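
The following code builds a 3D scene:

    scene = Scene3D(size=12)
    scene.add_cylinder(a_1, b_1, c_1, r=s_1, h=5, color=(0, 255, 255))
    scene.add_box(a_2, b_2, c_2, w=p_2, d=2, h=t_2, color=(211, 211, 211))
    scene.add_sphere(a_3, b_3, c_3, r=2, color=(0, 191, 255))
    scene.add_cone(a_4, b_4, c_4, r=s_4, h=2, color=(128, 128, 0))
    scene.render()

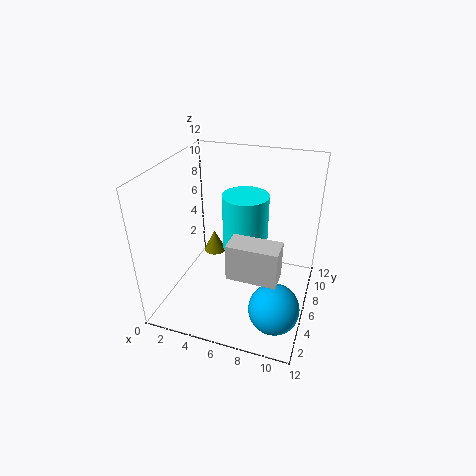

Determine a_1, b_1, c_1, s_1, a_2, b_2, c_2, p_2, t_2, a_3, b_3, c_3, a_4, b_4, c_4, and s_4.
a_1 = 6
b_1 = 8
c_1 = 4
s_1 = 2
a_2 = 6
b_2 = 3
c_2 = 4
p_2 = 4
t_2 = 3
a_3 = 10
b_3 = 3
c_3 = 2
a_4 = 3
b_4 = 8
c_4 = 3
s_4 = 1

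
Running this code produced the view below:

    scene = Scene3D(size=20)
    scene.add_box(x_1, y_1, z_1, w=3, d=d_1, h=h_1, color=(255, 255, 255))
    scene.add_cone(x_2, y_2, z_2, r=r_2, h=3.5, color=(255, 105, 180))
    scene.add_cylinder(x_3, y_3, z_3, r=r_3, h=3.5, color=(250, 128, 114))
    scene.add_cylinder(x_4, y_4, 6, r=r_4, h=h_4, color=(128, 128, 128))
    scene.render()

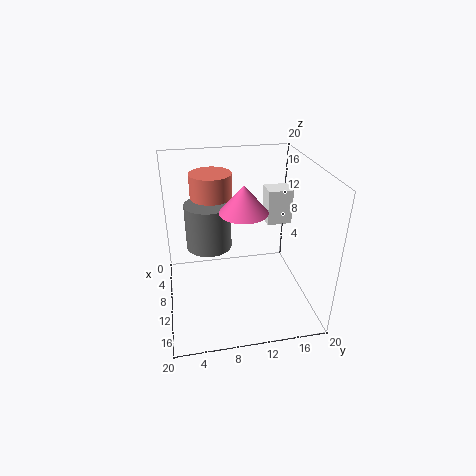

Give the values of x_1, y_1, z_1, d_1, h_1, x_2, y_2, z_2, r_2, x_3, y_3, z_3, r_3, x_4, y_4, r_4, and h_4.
x_1 = 6, y_1 = 14.5, z_1 = 11, d_1 = 3.5, h_1 = 5, x_2 = 13.5, y_2 = 10, z_2 = 15.5, r_2 = 3, x_3 = 5.5, y_3 = 7, z_3 = 14.5, r_3 = 3, x_4 = 4.5, y_4 = 6.5, r_4 = 3.5, h_4 = 7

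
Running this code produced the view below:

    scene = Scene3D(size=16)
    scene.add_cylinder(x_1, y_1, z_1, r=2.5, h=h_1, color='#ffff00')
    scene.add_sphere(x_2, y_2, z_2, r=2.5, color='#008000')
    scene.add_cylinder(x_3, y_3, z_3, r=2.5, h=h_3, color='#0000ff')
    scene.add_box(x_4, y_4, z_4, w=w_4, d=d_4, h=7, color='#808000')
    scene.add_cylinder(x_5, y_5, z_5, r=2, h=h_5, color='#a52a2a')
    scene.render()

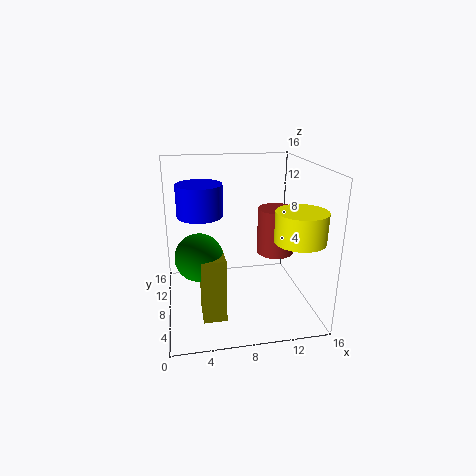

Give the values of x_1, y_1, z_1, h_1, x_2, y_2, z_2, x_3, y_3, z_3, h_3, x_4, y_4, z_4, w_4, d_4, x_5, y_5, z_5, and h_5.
x_1 = 13; y_1 = 2.5; z_1 = 9.5; h_1 = 3; x_2 = 3.5; y_2 = 6; z_2 = 7; x_3 = 4; y_3 = 9; z_3 = 10.5; h_3 = 3.5; x_4 = 3.5; y_4 = 3.5; z_4 = 0.5; w_4 = 2.5; d_4 = 3; x_5 = 12; y_5 = 7; z_5 = 6.5; h_5 = 5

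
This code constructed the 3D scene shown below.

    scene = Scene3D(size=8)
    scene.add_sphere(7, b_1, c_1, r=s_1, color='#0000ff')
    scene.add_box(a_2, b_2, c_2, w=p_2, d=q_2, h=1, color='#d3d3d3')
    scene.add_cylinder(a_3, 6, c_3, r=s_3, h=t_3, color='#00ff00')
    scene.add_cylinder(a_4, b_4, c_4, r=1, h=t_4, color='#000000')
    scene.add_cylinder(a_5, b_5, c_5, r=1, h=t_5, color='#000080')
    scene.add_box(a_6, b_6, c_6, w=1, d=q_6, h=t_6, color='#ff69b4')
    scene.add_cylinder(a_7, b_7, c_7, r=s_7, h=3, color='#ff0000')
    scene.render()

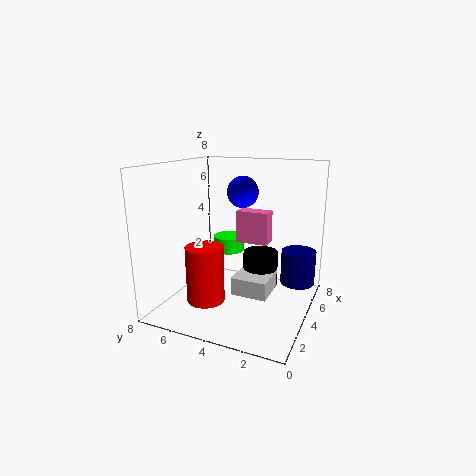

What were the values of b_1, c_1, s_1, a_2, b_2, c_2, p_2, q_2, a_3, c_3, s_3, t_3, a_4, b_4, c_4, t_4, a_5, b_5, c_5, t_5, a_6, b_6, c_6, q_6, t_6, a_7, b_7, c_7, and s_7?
b_1 = 5, c_1 = 6, s_1 = 1, a_2 = 3, b_2 = 2, c_2 = 1, p_2 = 2, q_2 = 2, a_3 = 7, c_3 = 2, s_3 = 1, t_3 = 1, a_4 = 5, b_4 = 3, c_4 = 1, t_4 = 2, a_5 = 6, b_5 = 1, c_5 = 1, t_5 = 2, a_6 = 6, b_6 = 3, c_6 = 3, q_6 = 2, t_6 = 2, a_7 = 2, b_7 = 5, c_7 = 1, s_7 = 1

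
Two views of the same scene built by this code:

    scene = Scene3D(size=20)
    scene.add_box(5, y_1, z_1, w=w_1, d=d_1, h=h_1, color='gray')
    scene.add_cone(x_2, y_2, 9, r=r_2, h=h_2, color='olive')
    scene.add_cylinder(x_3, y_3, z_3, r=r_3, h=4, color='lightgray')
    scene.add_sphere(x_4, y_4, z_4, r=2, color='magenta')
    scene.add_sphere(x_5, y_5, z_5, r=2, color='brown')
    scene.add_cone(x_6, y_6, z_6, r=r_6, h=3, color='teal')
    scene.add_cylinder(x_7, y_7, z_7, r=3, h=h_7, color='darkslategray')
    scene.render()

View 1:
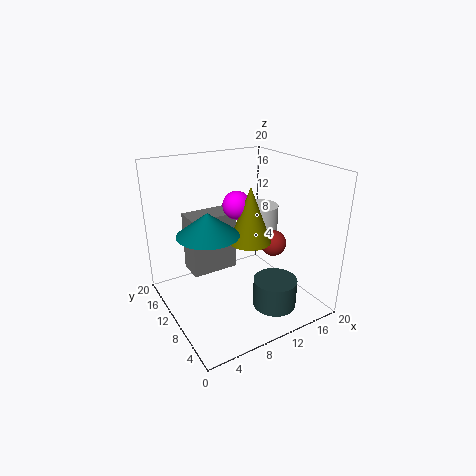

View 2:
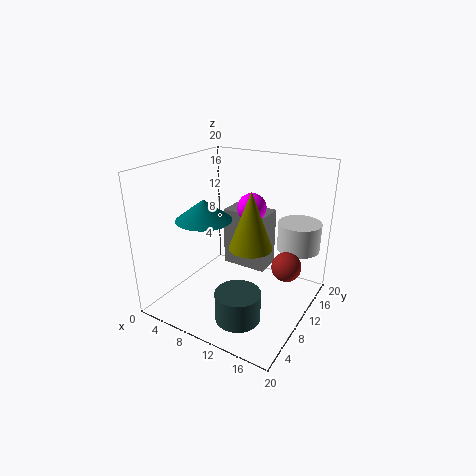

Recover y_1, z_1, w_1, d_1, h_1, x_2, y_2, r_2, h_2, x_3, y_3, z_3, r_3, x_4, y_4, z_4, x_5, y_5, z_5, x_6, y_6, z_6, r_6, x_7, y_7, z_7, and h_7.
y_1 = 14, z_1 = 3, w_1 = 7, d_1 = 4, h_1 = 9, x_2 = 12, y_2 = 10, r_2 = 3, h_2 = 8, x_3 = 17, y_3 = 15, z_3 = 8, r_3 = 3, x_4 = 11, y_4 = 12, z_4 = 14, x_5 = 17, y_5 = 11, z_5 = 7, x_6 = 5, y_6 = 9, z_6 = 12, r_6 = 4, x_7 = 13, y_7 = 5, z_7 = 1, h_7 = 4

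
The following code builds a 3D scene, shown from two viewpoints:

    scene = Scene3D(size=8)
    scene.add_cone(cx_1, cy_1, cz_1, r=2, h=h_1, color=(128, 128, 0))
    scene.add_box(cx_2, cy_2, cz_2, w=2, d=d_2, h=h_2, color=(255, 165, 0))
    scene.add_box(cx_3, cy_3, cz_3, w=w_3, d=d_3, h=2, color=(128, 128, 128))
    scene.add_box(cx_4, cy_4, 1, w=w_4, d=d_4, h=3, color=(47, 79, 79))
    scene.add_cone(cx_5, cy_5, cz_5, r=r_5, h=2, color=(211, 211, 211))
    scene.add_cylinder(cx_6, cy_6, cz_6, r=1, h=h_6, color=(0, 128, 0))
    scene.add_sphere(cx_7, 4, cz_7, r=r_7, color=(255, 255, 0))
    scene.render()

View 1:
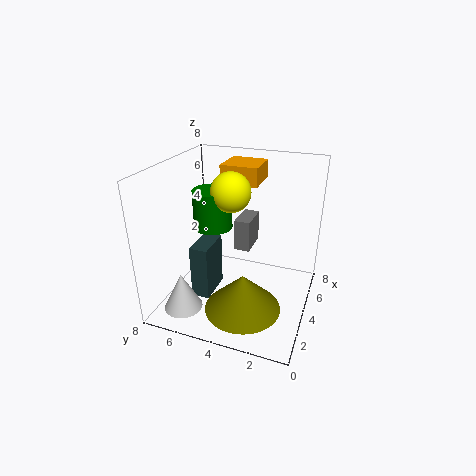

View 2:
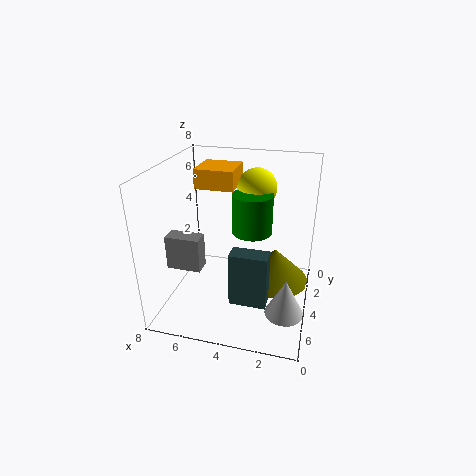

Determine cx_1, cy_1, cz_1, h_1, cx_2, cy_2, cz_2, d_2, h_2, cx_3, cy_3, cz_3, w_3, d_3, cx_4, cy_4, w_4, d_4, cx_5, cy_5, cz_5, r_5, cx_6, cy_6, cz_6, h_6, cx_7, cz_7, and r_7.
cx_1 = 2, cy_1 = 3, cz_1 = 1, h_1 = 2, cx_2 = 4, cy_2 = 3, cz_2 = 7, d_2 = 2, h_2 = 1, cx_3 = 6, cy_3 = 4, cz_3 = 2, w_3 = 2, d_3 = 1, cx_4 = 2, cy_4 = 5, w_4 = 2, d_4 = 1, cx_5 = 1, cy_5 = 6, cz_5 = 1, r_5 = 1, cx_6 = 3, cy_6 = 5, cz_6 = 5, h_6 = 2, cx_7 = 3, cz_7 = 7, r_7 = 1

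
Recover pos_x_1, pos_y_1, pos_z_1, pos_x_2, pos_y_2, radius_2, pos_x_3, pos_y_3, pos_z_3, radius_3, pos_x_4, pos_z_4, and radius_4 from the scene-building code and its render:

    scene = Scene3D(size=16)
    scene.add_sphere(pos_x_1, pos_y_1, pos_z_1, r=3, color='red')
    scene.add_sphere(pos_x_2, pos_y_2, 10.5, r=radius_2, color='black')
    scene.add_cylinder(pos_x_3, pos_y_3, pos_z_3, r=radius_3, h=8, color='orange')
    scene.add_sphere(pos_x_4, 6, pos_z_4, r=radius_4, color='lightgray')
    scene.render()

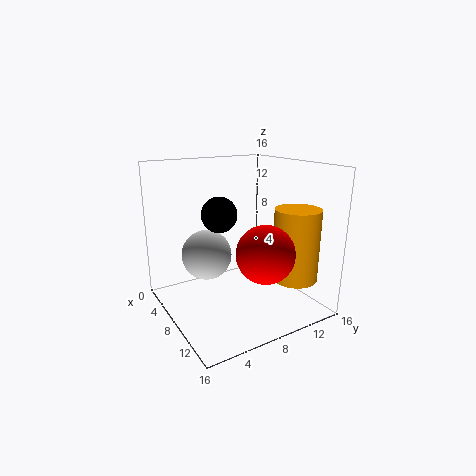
pos_x_1 = 12.5
pos_y_1 = 8.5
pos_z_1 = 7.5
pos_x_2 = 6.5
pos_y_2 = 6.5
radius_2 = 2
pos_x_3 = 12
pos_y_3 = 13
pos_z_3 = 3.5
radius_3 = 2.5
pos_x_4 = 4
pos_z_4 = 5
radius_4 = 3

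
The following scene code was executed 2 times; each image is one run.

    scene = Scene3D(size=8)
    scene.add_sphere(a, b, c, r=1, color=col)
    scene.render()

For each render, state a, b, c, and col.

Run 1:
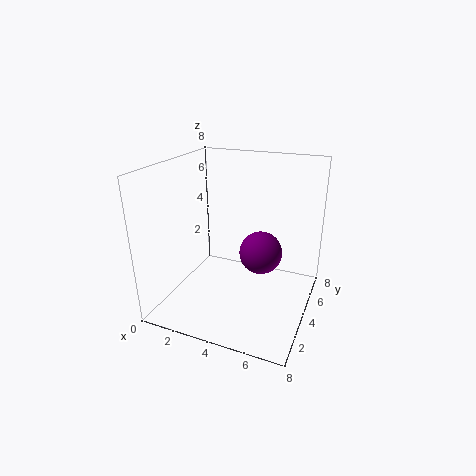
a = 6; b = 2; c = 4.5; col = 'purple'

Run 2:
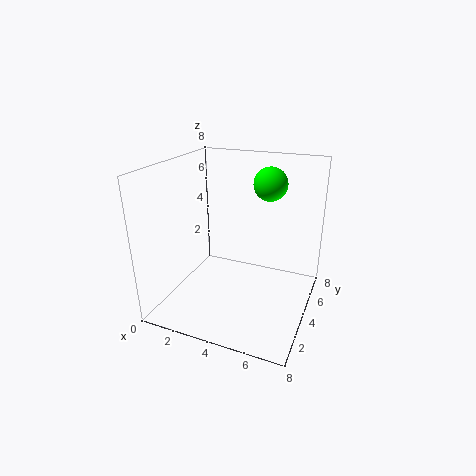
a = 5; b = 6.5; c = 6.5; col = 'lime'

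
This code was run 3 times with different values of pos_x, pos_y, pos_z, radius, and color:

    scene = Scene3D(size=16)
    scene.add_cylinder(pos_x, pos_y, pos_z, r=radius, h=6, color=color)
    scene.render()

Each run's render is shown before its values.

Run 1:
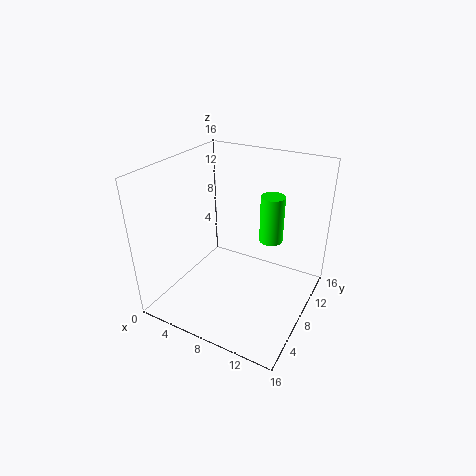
pos_x = 9.5, pos_y = 14, pos_z = 5, radius = 1.5, color = 'lime'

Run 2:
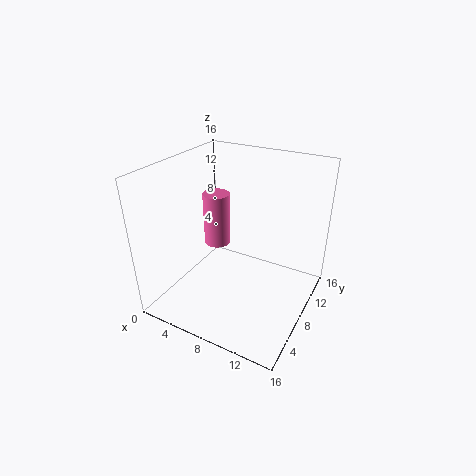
pos_x = 5, pos_y = 8.5, pos_z = 6.5, radius = 1.5, color = 'hotpink'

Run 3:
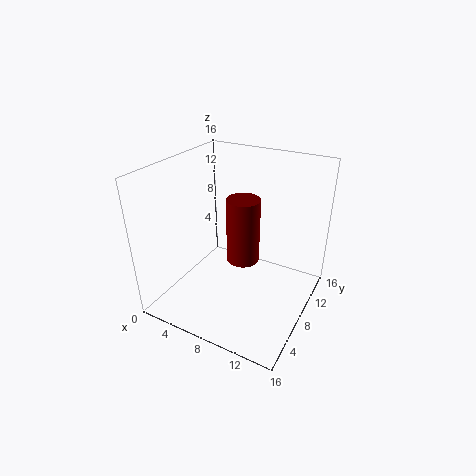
pos_x = 11, pos_y = 3.5, pos_z = 9, radius = 1.5, color = 'maroon'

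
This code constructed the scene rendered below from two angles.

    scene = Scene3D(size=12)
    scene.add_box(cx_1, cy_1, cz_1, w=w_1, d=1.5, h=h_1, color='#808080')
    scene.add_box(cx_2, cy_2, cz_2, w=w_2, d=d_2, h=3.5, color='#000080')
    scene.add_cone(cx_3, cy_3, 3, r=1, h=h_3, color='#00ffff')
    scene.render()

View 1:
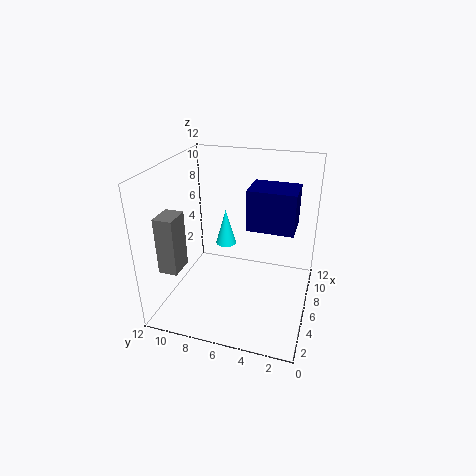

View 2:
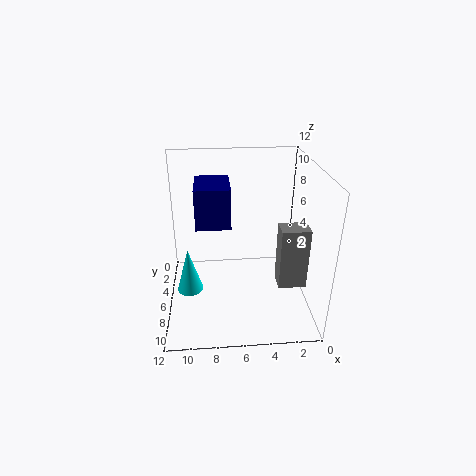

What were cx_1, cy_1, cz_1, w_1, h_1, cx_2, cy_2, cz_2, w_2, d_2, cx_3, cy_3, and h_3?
cx_1 = 1.5
cy_1 = 9.5
cz_1 = 4.5
w_1 = 2
h_1 = 4.5
cx_2 = 6.5
cy_2 = 1.5
cz_2 = 6.5
w_2 = 3
d_2 = 4
cx_3 = 10
cy_3 = 8.5
h_3 = 3.5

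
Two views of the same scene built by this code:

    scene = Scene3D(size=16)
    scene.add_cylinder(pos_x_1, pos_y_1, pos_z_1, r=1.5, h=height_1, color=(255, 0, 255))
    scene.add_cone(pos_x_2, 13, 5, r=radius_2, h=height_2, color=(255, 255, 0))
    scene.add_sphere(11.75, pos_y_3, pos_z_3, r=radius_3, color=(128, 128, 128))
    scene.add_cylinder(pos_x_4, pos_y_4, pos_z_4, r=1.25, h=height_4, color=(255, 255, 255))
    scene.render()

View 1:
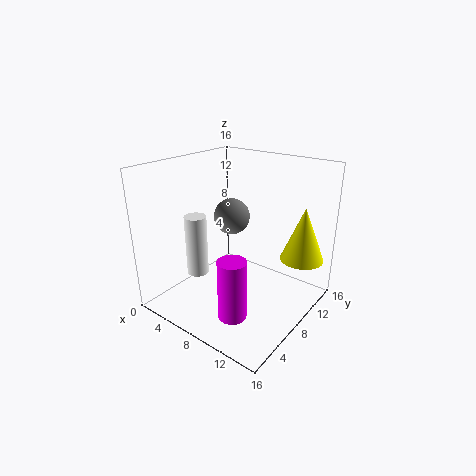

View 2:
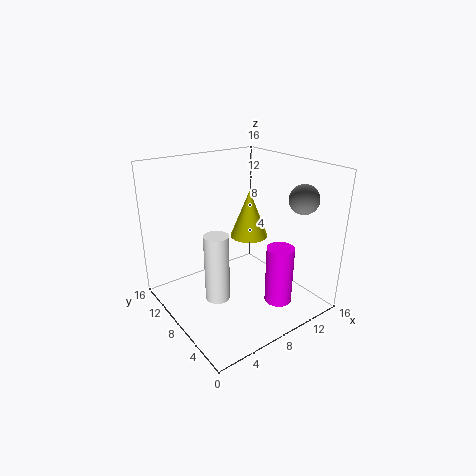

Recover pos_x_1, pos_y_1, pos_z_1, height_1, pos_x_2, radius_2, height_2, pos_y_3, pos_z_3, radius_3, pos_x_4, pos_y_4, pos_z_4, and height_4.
pos_x_1 = 10.5, pos_y_1 = 3.75, pos_z_1 = 1.25, height_1 = 6.5, pos_x_2 = 13.5, radius_2 = 2.5, height_2 = 6.25, pos_y_3 = 2.25, pos_z_3 = 13.25, radius_3 = 1.5, pos_x_4 = 3.75, pos_y_4 = 5.75, pos_z_4 = 3.25, height_4 = 7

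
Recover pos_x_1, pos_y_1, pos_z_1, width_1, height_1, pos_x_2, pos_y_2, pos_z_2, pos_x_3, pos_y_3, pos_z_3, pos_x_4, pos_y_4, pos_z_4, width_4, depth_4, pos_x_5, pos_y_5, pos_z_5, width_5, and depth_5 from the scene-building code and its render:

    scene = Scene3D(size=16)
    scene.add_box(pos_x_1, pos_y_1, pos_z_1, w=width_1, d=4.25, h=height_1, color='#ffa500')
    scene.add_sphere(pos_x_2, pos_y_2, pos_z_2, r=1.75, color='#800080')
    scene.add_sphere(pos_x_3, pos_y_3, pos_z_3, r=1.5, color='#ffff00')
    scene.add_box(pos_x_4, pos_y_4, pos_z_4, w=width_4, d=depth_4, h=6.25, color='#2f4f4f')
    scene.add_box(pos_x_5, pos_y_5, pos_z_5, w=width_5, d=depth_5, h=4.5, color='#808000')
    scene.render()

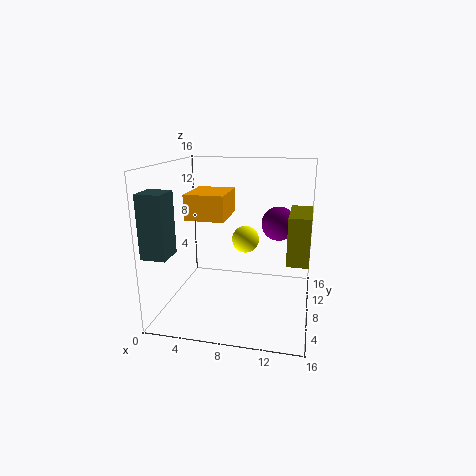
pos_x_1 = 5, pos_y_1 = 0.25, pos_z_1 = 12, width_1 = 3.5, height_1 = 2.25, pos_x_2 = 12.5, pos_y_2 = 7, pos_z_2 = 10.25, pos_x_3 = 8.75, pos_y_3 = 8.5, pos_z_3 = 7.75, pos_x_4 = 0.25, pos_y_4 = 0.5, pos_z_4 = 7.75, width_4 = 2.5, depth_4 = 2.75, pos_x_5 = 13.75, pos_y_5 = 2, pos_z_5 = 7.75, width_5 = 2, depth_5 = 5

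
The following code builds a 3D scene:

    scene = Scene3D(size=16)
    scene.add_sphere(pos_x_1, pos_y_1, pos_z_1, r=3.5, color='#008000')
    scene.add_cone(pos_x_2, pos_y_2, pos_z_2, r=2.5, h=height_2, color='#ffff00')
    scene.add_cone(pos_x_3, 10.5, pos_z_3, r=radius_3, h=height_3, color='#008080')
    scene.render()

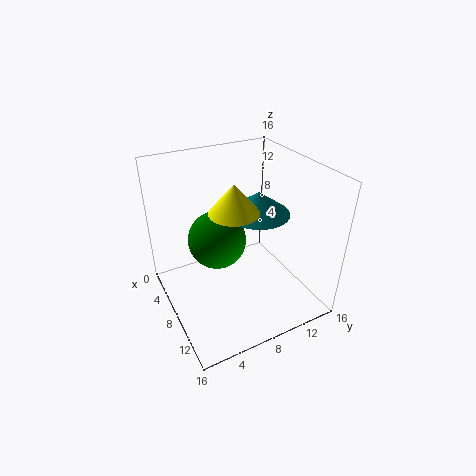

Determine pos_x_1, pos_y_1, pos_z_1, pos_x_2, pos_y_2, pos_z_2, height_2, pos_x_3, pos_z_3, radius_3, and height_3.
pos_x_1 = 4.5, pos_y_1 = 7, pos_z_1 = 6, pos_x_2 = 10, pos_y_2 = 6.5, pos_z_2 = 12.5, height_2 = 3, pos_x_3 = 8, pos_z_3 = 10.5, radius_3 = 3.5, height_3 = 2.5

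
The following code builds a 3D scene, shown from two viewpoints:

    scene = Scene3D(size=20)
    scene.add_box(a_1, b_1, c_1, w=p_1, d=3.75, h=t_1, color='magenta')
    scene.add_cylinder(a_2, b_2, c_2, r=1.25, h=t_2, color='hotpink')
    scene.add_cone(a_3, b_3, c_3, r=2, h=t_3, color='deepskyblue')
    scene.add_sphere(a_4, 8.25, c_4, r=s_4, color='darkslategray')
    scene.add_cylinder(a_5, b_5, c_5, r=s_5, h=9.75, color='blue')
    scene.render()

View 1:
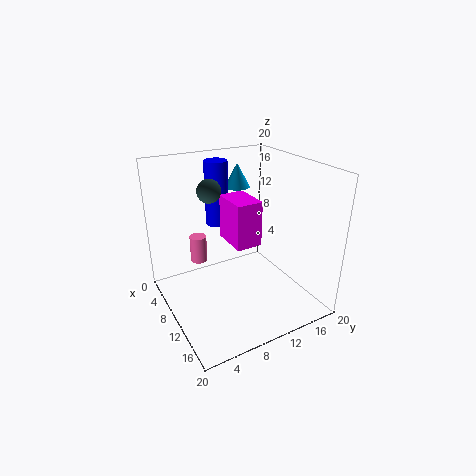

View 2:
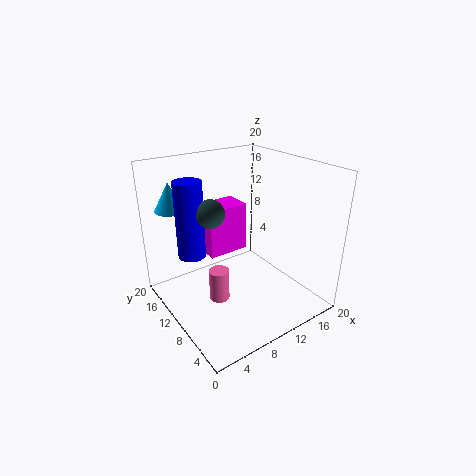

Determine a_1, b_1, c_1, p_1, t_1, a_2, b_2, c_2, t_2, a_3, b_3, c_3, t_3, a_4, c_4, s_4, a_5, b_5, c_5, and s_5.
a_1 = 5.5
b_1 = 9.5
c_1 = 8.5
p_1 = 5.5
t_1 = 6.5
a_2 = 4.5
b_2 = 6.25
c_2 = 4.75
t_2 = 4
a_3 = 2.25
b_3 = 14.25
c_3 = 14.5
t_3 = 3.75
a_4 = 4.75
c_4 = 15.5
s_4 = 1.75
a_5 = 3
b_5 = 10.25
c_5 = 9.5
s_5 = 1.75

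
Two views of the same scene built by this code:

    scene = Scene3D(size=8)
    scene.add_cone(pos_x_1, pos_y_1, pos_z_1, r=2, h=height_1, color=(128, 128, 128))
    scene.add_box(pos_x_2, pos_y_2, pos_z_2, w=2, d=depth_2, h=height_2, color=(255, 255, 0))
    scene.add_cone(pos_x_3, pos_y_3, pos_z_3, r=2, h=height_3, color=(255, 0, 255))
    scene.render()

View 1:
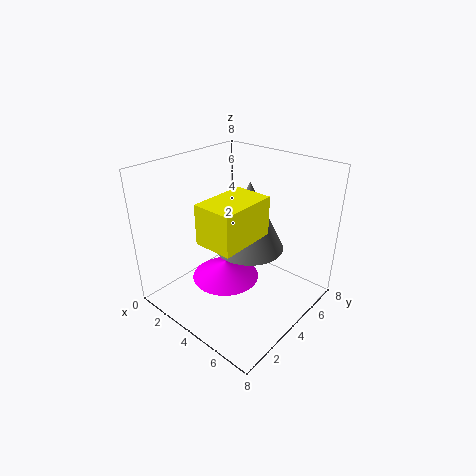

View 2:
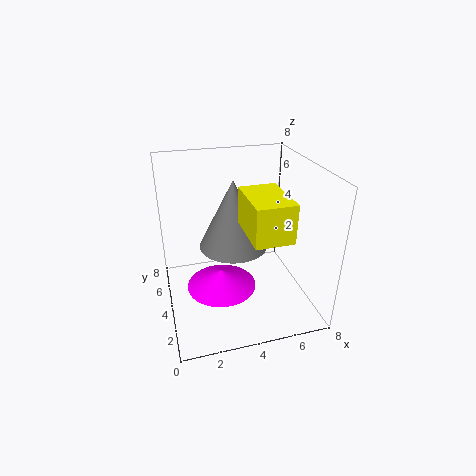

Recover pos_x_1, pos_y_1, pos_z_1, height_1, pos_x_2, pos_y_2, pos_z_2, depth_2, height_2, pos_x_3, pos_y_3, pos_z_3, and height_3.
pos_x_1 = 4; pos_y_1 = 5; pos_z_1 = 3; height_1 = 4; pos_x_2 = 4; pos_y_2 = 1; pos_z_2 = 5; depth_2 = 3; height_2 = 2; pos_x_3 = 3; pos_y_3 = 4; pos_z_3 = 1; height_3 = 1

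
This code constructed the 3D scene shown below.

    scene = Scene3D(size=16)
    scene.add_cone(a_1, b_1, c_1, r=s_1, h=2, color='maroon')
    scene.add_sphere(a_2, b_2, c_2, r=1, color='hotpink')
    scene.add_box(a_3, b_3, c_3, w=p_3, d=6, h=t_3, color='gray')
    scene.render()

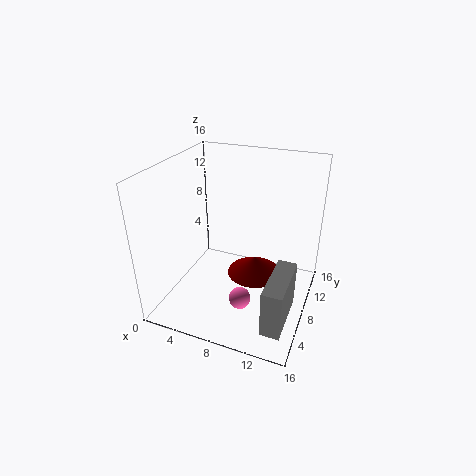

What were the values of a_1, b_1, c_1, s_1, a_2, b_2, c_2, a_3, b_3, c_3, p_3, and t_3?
a_1 = 10, b_1 = 8, c_1 = 4, s_1 = 3, a_2 = 11, b_2 = 1, c_2 = 6, a_3 = 13, b_3 = 1, c_3 = 2, p_3 = 2, t_3 = 5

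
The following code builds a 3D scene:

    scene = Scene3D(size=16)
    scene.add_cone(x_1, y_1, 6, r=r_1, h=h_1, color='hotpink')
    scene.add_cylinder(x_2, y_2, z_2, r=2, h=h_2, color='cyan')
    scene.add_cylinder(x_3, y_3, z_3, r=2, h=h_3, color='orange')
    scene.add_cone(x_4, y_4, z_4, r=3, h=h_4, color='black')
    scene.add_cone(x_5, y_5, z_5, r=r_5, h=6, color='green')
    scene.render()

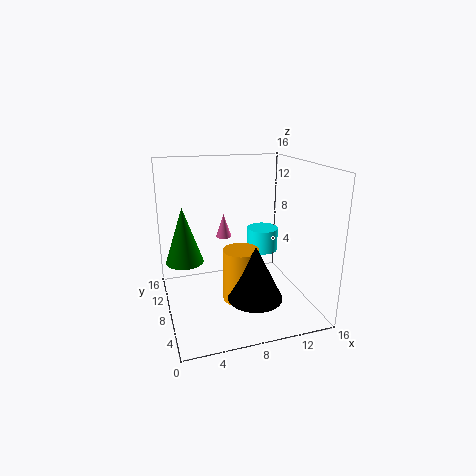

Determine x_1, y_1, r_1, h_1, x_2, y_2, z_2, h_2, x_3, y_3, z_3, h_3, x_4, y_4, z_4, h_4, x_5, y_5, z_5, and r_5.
x_1 = 8; y_1 = 14; r_1 = 1; h_1 = 3; x_2 = 13; y_2 = 13; z_2 = 4; h_2 = 3; x_3 = 8; y_3 = 7; z_3 = 1; h_3 = 6; x_4 = 9; y_4 = 5; z_4 = 2; h_4 = 6; x_5 = 2; y_5 = 8; z_5 = 6; r_5 = 2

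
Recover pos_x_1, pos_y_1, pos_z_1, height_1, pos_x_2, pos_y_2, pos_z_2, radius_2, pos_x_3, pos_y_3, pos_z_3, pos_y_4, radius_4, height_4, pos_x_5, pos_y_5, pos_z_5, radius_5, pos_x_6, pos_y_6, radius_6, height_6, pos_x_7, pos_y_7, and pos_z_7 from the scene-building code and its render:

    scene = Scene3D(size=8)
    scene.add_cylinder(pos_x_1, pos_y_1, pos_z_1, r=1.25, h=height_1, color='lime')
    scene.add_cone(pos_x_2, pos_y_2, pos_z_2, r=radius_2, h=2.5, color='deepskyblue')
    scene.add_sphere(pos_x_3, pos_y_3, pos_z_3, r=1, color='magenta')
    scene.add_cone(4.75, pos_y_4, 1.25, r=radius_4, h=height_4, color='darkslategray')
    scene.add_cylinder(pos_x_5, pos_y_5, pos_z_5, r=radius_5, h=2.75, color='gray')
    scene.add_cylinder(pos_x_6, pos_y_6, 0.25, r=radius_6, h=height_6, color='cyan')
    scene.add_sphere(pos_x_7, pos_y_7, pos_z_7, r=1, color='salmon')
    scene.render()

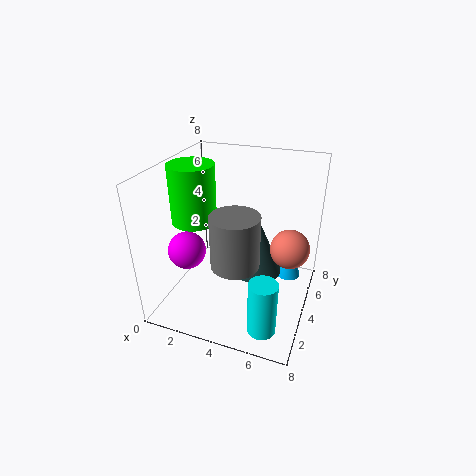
pos_x_1 = 1.5; pos_y_1 = 3.75; pos_z_1 = 4.75; height_1 = 3.25; pos_x_2 = 6.5; pos_y_2 = 6.75; pos_z_2 = 0.25; radius_2 = 0.75; pos_x_3 = 1.75; pos_y_3 = 2.25; pos_z_3 = 3.75; pos_y_4 = 5.25; radius_4 = 1.5; height_4 = 3.5; pos_x_5 = 4.5; pos_y_5 = 2.25; pos_z_5 = 3.5; radius_5 = 1.25; pos_x_6 = 6.25; pos_y_6 = 1.5; radius_6 = 0.75; height_6 = 3; pos_x_7 = 7; pos_y_7 = 3.5; pos_z_7 = 4.25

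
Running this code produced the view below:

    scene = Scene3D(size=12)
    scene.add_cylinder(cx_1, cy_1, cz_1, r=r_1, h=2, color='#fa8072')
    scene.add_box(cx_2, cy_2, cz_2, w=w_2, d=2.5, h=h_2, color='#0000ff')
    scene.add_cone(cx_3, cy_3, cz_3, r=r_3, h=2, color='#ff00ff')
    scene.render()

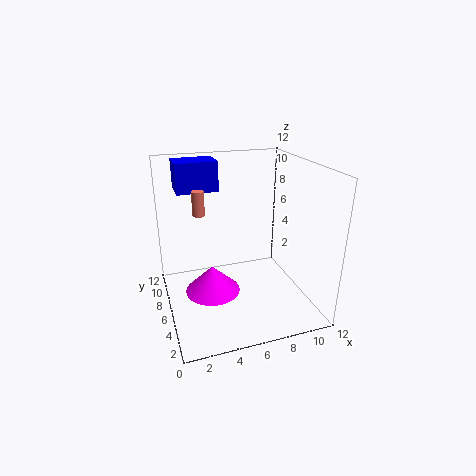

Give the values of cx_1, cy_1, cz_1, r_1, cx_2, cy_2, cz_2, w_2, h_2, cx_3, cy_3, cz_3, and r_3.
cx_1 = 3, cy_1 = 7, cz_1 = 8, r_1 = 0.5, cx_2 = 1.5, cy_2 = 8, cz_2 = 9.5, w_2 = 3.5, h_2 = 2.5, cx_3 = 3, cy_3 = 3, cz_3 = 3.5, r_3 = 2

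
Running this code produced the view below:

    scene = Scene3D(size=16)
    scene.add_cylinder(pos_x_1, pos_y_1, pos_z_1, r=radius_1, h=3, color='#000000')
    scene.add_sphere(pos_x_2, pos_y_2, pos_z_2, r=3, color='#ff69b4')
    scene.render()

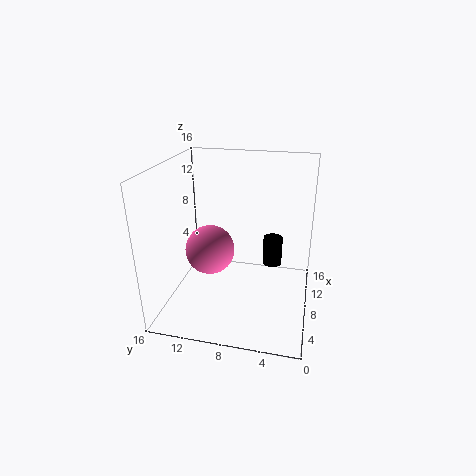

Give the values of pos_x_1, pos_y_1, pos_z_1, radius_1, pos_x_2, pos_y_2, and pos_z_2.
pos_x_1 = 7
pos_y_1 = 4
pos_z_1 = 6
radius_1 = 1
pos_x_2 = 10
pos_y_2 = 12
pos_z_2 = 5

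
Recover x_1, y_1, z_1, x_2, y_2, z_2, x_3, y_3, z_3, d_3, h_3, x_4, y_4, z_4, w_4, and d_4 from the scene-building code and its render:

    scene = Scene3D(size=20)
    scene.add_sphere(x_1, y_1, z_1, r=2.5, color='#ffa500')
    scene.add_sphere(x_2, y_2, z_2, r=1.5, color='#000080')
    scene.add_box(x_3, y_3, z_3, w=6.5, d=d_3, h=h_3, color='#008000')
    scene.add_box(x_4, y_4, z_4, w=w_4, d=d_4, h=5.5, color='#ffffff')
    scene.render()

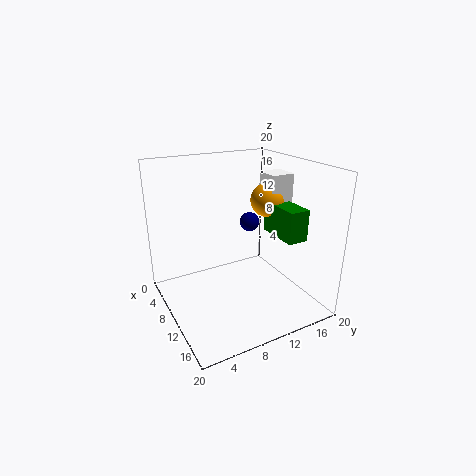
x_1 = 8; y_1 = 16; z_1 = 14; x_2 = 5.5; y_2 = 14.5; z_2 = 10; x_3 = 8; y_3 = 15.5; z_3 = 9.5; d_3 = 3; h_3 = 4.5; x_4 = 6.5; y_4 = 15.5; z_4 = 12.5; w_4 = 3.5; d_4 = 3.5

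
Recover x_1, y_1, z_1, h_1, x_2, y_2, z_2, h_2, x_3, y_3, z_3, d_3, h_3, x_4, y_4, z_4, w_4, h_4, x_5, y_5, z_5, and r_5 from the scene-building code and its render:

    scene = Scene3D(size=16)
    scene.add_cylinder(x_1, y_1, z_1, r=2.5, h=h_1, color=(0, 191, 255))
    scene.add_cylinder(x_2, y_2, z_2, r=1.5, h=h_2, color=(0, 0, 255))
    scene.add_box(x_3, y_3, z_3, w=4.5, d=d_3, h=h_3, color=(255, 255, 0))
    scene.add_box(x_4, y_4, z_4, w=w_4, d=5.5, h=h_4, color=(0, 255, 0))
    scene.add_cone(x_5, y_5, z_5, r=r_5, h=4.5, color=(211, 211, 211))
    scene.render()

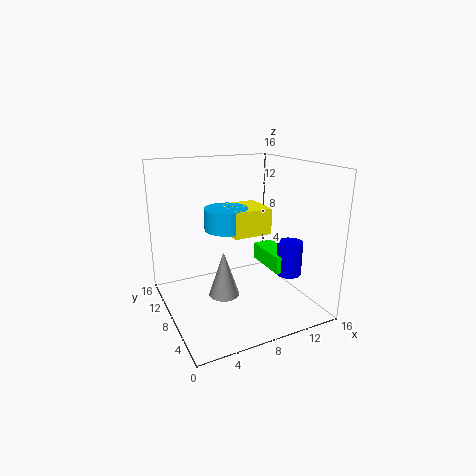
x_1 = 7.5; y_1 = 10; z_1 = 8.5; h_1 = 2.5; x_2 = 14; y_2 = 6.5; z_2 = 3; h_2 = 4; x_3 = 7.5; y_3 = 7.5; z_3 = 8; d_3 = 4.5; h_3 = 3; x_4 = 12; y_4 = 6; z_4 = 3.5; w_4 = 3.5; h_4 = 2; x_5 = 4.5; y_5 = 4; z_5 = 4; r_5 = 1.5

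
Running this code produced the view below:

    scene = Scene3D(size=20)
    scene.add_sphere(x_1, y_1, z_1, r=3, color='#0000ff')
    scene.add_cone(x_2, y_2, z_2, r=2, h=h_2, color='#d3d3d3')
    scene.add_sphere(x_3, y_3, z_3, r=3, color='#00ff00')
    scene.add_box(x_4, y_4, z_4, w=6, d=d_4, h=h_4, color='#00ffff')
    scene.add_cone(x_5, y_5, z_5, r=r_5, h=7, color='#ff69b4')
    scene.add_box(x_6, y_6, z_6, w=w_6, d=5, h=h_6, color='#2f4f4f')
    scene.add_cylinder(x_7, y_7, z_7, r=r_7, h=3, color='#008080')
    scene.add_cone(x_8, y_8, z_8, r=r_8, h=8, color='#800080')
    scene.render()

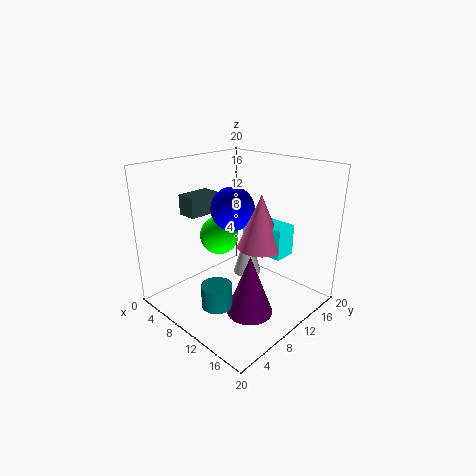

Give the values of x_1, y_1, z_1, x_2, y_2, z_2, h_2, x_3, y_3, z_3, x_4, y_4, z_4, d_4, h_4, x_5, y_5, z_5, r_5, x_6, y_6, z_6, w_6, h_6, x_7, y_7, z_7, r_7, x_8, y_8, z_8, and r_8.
x_1 = 9
y_1 = 10
z_1 = 14
x_2 = 10
y_2 = 12
z_2 = 4
h_2 = 7
x_3 = 4
y_3 = 12
z_3 = 8
x_4 = 11
y_4 = 10
z_4 = 9
d_4 = 3
h_4 = 4
x_5 = 14
y_5 = 10
z_5 = 10
r_5 = 3
x_6 = 1
y_6 = 7
z_6 = 12
w_6 = 3
h_6 = 3
x_7 = 12
y_7 = 4
z_7 = 3
r_7 = 2
x_8 = 15
y_8 = 7
z_8 = 2
r_8 = 3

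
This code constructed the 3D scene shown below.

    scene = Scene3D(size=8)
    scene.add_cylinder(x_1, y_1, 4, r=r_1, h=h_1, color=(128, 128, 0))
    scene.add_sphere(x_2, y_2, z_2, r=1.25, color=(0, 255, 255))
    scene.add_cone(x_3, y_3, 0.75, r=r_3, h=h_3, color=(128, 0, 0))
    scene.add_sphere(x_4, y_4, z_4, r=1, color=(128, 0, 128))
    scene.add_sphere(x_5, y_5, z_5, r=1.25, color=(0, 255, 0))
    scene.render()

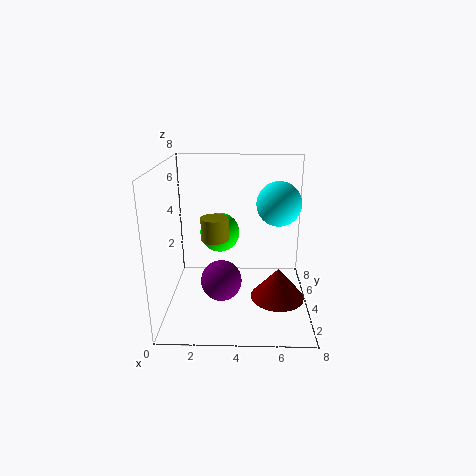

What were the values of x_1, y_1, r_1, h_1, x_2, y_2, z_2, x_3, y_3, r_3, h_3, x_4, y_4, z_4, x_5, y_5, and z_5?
x_1 = 2.75, y_1 = 3.75, r_1 = 0.75, h_1 = 1.25, x_2 = 6.25, y_2 = 4.75, z_2 = 5.75, x_3 = 6.25, y_3 = 3.25, r_3 = 1.5, h_3 = 1.75, x_4 = 3.25, y_4 = 1.5, z_4 = 2.75, x_5 = 2.75, y_5 = 6.75, z_5 = 3.25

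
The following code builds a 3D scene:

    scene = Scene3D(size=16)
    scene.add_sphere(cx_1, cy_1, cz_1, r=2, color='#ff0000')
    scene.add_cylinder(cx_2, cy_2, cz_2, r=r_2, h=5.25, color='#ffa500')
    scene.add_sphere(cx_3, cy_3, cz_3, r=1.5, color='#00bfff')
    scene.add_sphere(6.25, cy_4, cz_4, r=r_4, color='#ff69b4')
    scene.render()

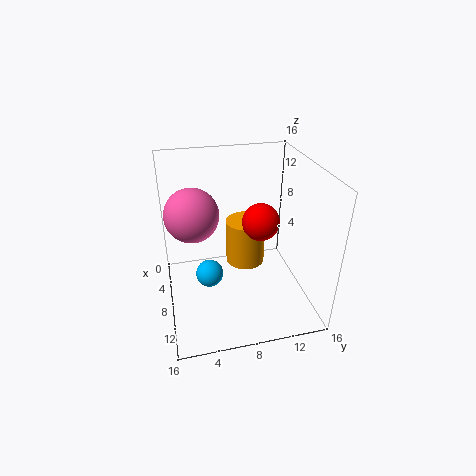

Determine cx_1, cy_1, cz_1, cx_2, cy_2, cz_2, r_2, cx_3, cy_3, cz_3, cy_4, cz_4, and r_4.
cx_1 = 9, cy_1 = 10.25, cz_1 = 10.25, cx_2 = 6.5, cy_2 = 9.25, cz_2 = 4, r_2 = 2.25, cx_3 = 9, cy_3 = 4.5, cz_3 = 4.5, cy_4 = 3.25, cz_4 = 10.5, r_4 = 3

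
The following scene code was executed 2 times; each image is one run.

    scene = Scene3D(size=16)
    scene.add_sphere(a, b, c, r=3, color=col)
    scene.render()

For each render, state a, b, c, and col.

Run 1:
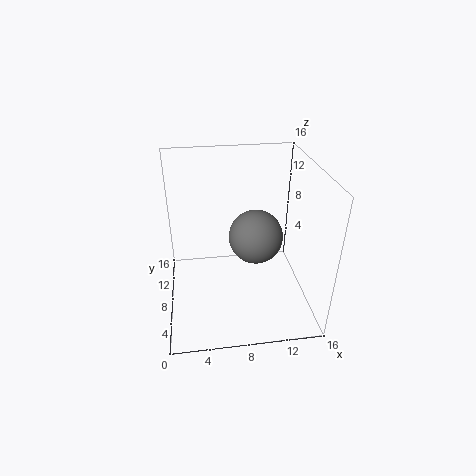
a = 10; b = 8; c = 8; col = 'gray'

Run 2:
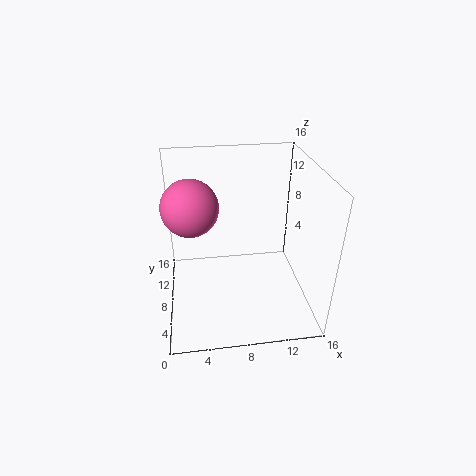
a = 3; b = 8; c = 12; col = 'hotpink'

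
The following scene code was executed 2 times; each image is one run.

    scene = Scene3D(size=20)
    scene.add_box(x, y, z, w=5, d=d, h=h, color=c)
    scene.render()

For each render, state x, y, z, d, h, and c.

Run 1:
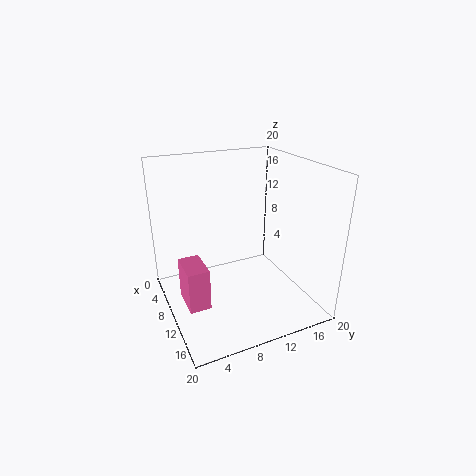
x = 7; y = 2; z = 1; d = 3; h = 6; c = 'hotpink'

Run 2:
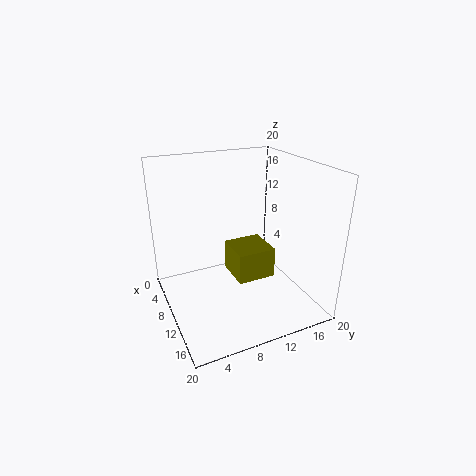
x = 10; y = 8; z = 6; d = 5; h = 4; c = 'olive'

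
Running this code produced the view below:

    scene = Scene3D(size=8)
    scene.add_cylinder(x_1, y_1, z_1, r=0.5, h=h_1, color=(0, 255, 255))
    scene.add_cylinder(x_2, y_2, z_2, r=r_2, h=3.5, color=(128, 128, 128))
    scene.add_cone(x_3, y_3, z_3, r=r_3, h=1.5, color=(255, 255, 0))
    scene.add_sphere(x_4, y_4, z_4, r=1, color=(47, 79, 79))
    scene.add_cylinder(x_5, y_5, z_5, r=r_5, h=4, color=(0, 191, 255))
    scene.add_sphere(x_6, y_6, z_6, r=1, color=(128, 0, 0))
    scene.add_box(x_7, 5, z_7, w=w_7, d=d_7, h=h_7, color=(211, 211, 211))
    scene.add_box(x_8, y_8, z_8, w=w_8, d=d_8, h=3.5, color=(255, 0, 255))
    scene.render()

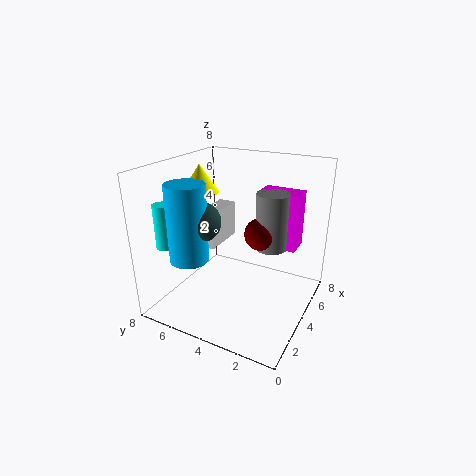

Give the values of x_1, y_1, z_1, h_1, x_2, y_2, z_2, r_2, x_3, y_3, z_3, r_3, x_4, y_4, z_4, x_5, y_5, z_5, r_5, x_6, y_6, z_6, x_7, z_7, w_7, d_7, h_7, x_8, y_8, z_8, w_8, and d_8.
x_1 = 2, y_1 = 7.5, z_1 = 3.5, h_1 = 2.5, x_2 = 6.5, y_2 = 3, z_2 = 2.5, r_2 = 1, x_3 = 3.5, y_3 = 6, z_3 = 6.5, r_3 = 1, x_4 = 2, y_4 = 5, z_4 = 5.5, x_5 = 1.5, y_5 = 5.5, z_5 = 3.5, r_5 = 1, x_6 = 6, y_6 = 3.5, z_6 = 3.5, x_7 = 3, z_7 = 3.5, w_7 = 2.5, d_7 = 1, h_7 = 2, x_8 = 6.5, y_8 = 1.5, z_8 = 2.5, w_8 = 1.5, d_8 = 2.5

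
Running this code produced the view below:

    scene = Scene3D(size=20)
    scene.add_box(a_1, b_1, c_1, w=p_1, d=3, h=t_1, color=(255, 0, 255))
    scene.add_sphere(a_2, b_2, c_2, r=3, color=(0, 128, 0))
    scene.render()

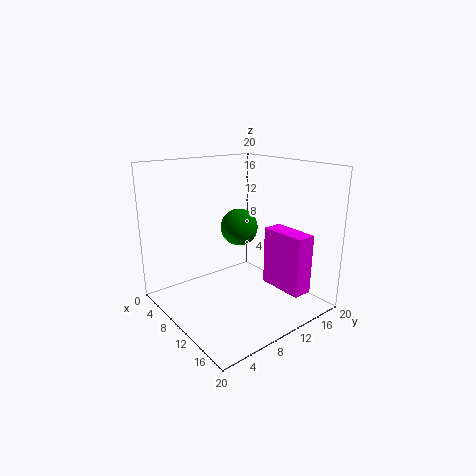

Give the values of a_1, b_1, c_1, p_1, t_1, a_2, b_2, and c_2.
a_1 = 9; b_1 = 16; c_1 = 1; p_1 = 7; t_1 = 9; a_2 = 4; b_2 = 15; c_2 = 9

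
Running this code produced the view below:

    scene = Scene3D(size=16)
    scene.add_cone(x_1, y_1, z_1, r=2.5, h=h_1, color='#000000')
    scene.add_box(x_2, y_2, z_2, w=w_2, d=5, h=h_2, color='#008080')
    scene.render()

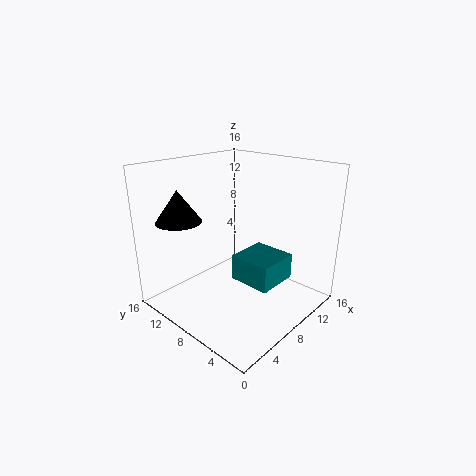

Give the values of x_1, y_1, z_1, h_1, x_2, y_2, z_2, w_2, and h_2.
x_1 = 3.5
y_1 = 12.5
z_1 = 10
h_1 = 3.5
x_2 = 8
y_2 = 4
z_2 = 2.5
w_2 = 5
h_2 = 3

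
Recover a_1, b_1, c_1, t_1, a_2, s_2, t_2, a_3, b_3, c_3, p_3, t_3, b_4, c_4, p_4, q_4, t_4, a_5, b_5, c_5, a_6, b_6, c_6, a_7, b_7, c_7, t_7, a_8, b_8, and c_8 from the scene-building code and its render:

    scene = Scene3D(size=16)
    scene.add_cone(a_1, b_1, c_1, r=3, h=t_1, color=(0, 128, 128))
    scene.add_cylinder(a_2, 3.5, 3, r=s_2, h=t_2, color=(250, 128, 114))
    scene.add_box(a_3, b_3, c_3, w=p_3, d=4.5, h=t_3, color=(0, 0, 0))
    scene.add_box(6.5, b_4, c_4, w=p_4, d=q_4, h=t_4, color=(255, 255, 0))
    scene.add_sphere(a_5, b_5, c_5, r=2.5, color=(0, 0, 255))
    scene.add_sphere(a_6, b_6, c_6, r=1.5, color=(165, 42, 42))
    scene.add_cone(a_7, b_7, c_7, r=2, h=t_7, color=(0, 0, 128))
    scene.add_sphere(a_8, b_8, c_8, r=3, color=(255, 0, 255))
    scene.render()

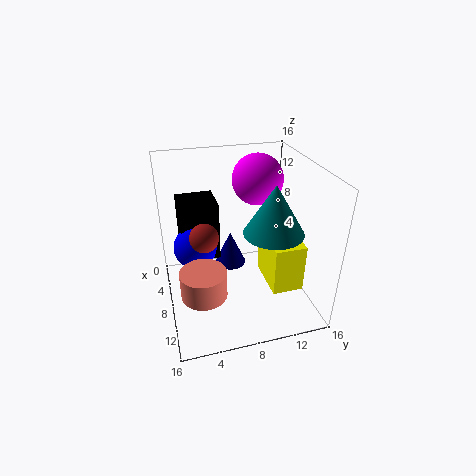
a_1 = 12; b_1 = 10.5; c_1 = 10.5; t_1 = 5; a_2 = 10.5; s_2 = 2.5; t_2 = 3; a_3 = 1; b_3 = 2; c_3 = 4; p_3 = 4.5; t_3 = 7; b_4 = 11; c_4 = 2.5; p_4 = 5.5; q_4 = 3.5; t_4 = 5.5; a_5 = 5.5; b_5 = 3.5; c_5 = 6; a_6 = 9.5; b_6 = 4; c_6 = 9.5; a_7 = 2.5; b_7 = 8.5; c_7 = 1; t_7 = 4.5; a_8 = 4; b_8 = 11.5; c_8 = 13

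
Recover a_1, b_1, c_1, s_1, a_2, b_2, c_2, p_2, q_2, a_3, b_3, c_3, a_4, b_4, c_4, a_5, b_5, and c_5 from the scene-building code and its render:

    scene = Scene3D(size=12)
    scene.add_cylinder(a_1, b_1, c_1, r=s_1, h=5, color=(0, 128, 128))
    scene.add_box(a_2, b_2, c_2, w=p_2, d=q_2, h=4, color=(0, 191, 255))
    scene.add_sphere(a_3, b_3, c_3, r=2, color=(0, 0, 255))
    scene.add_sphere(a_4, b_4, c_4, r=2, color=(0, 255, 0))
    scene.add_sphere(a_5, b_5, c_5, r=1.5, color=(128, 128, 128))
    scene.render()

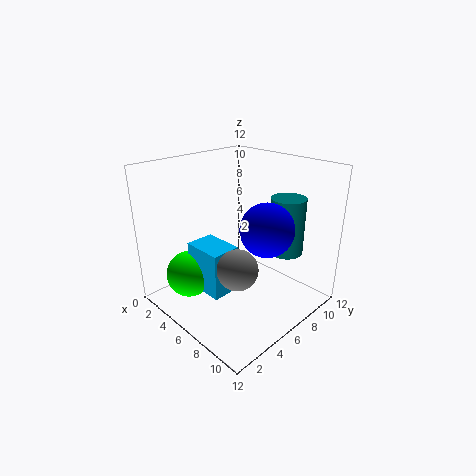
a_1 = 8; b_1 = 10; c_1 = 4; s_1 = 1.5; a_2 = 3; b_2 = 3; c_2 = 1.5; p_2 = 3.5; q_2 = 2.5; a_3 = 9.5; b_3 = 5.5; c_3 = 8; a_4 = 3; b_4 = 3; c_4 = 2.5; a_5 = 9; b_5 = 3; c_5 = 5.5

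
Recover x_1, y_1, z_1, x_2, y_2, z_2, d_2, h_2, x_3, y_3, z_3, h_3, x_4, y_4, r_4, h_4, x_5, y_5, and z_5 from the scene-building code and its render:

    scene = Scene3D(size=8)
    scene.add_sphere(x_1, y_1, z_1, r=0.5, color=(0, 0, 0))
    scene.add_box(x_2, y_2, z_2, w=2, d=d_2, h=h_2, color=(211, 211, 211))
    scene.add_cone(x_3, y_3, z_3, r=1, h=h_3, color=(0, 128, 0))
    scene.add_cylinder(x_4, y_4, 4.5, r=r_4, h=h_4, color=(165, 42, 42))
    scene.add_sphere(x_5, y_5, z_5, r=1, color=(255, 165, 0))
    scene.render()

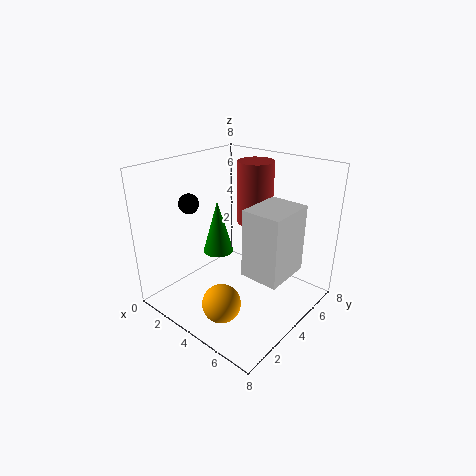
x_1 = 3
y_1 = 1.5
z_1 = 6.5
x_2 = 5.5
y_2 = 2.5
z_2 = 3
d_2 = 2.5
h_2 = 3.5
x_3 = 1
y_3 = 5.5
z_3 = 1.5
h_3 = 3.5
x_4 = 4
y_4 = 5.5
r_4 = 1
h_4 = 3.5
x_5 = 5
y_5 = 1.5
z_5 = 1.5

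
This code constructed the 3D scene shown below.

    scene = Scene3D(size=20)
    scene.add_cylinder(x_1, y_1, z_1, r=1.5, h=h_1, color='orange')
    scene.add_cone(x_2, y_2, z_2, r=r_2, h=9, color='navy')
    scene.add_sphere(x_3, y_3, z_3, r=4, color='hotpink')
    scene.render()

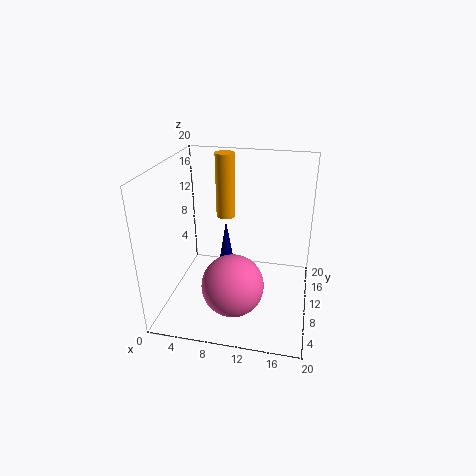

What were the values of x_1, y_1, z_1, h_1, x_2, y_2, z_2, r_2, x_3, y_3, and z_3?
x_1 = 6.5, y_1 = 17, z_1 = 10, h_1 = 10, x_2 = 7, y_2 = 15, z_2 = 1, r_2 = 1.5, x_3 = 10.5, y_3 = 4.5, z_3 = 6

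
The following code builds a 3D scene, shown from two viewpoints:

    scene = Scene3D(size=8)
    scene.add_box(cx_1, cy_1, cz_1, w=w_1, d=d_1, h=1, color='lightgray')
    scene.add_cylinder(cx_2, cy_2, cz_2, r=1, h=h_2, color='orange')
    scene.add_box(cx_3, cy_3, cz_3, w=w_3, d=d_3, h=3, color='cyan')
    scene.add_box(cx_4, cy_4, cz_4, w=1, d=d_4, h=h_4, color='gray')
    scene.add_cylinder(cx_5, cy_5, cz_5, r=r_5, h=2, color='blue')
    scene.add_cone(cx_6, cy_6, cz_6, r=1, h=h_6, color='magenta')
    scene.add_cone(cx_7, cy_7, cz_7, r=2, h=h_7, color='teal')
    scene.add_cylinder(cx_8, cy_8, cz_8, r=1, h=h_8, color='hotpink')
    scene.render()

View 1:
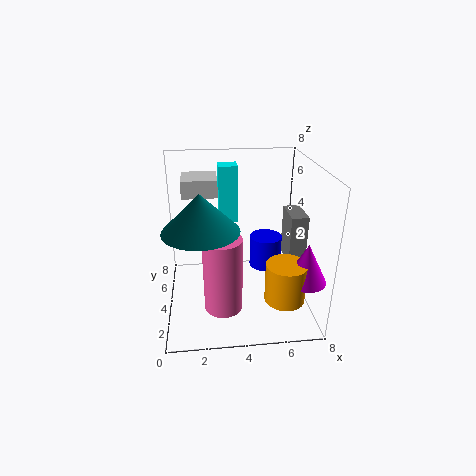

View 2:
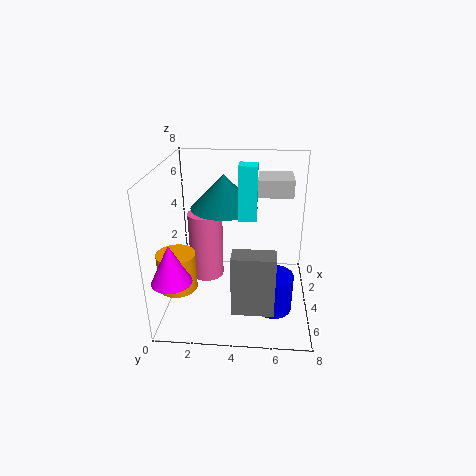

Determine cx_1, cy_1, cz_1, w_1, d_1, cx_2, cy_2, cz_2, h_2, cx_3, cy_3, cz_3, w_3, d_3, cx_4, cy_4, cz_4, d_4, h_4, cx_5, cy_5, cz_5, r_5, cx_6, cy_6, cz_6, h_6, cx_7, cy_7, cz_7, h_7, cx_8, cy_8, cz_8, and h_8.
cx_1 = 1; cy_1 = 5; cz_1 = 6; w_1 = 2; d_1 = 2; cx_2 = 6; cy_2 = 1; cz_2 = 2; h_2 = 2; cx_3 = 3; cy_3 = 4; cz_3 = 5; w_3 = 1; d_3 = 1; cx_4 = 7; cy_4 = 4; cz_4 = 2; d_4 = 2; h_4 = 3; cx_5 = 6; cy_5 = 6; cz_5 = 1; r_5 = 1; cx_6 = 7; cy_6 = 1; cz_6 = 3; h_6 = 2; cx_7 = 2; cy_7 = 3; cz_7 = 5; h_7 = 2; cx_8 = 3; cy_8 = 2; cz_8 = 1; h_8 = 4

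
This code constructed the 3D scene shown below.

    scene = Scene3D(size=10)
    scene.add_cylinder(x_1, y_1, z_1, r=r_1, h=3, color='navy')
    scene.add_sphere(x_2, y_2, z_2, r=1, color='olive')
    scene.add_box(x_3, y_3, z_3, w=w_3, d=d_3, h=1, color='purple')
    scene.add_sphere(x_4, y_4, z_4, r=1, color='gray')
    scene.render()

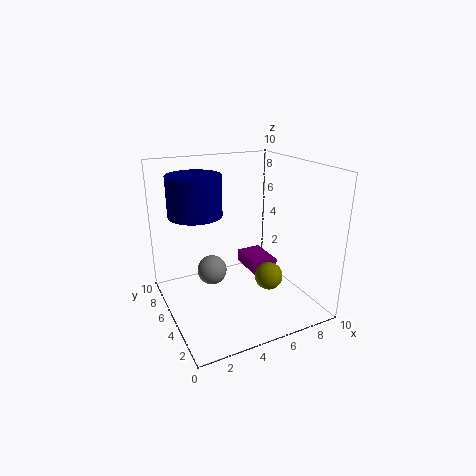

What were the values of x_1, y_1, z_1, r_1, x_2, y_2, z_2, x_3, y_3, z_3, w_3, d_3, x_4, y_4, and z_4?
x_1 = 3, y_1 = 8, z_1 = 6, r_1 = 2, x_2 = 7, y_2 = 4, z_2 = 2, x_3 = 7, y_3 = 6, z_3 = 1, w_3 = 2, d_3 = 3, x_4 = 3, y_4 = 5, z_4 = 3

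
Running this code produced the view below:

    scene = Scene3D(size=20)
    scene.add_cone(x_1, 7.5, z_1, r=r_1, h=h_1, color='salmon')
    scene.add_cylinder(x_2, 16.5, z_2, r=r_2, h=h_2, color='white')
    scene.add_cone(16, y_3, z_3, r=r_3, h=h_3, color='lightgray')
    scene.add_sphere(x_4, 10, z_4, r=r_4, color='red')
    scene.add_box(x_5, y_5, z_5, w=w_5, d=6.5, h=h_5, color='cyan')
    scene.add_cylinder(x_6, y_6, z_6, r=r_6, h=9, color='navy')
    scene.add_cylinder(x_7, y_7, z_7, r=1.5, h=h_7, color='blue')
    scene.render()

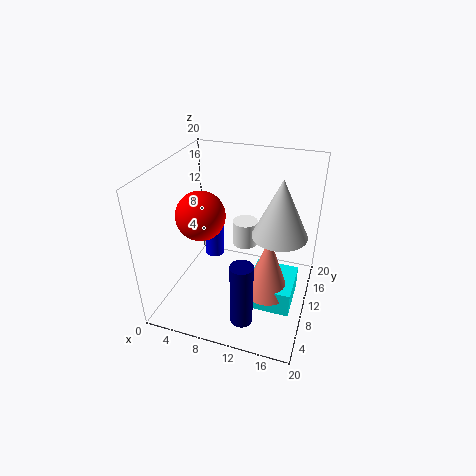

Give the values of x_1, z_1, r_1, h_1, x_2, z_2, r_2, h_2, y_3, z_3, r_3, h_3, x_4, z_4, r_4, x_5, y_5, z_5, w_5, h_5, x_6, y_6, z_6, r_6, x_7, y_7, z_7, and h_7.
x_1 = 15; z_1 = 4; r_1 = 3; h_1 = 8.5; x_2 = 9; z_2 = 5; r_2 = 2; h_2 = 4; y_3 = 8.5; z_3 = 12.5; r_3 = 3.5; h_3 = 7.5; x_4 = 4.5; z_4 = 12.5; r_4 = 3.5; x_5 = 12.5; y_5 = 5.5; z_5 = 2; w_5 = 6; h_5 = 3.5; x_6 = 12.5; y_6 = 4; z_6 = 1; r_6 = 1.5; x_7 = 4.5; y_7 = 14.5; z_7 = 3.5; h_7 = 6.5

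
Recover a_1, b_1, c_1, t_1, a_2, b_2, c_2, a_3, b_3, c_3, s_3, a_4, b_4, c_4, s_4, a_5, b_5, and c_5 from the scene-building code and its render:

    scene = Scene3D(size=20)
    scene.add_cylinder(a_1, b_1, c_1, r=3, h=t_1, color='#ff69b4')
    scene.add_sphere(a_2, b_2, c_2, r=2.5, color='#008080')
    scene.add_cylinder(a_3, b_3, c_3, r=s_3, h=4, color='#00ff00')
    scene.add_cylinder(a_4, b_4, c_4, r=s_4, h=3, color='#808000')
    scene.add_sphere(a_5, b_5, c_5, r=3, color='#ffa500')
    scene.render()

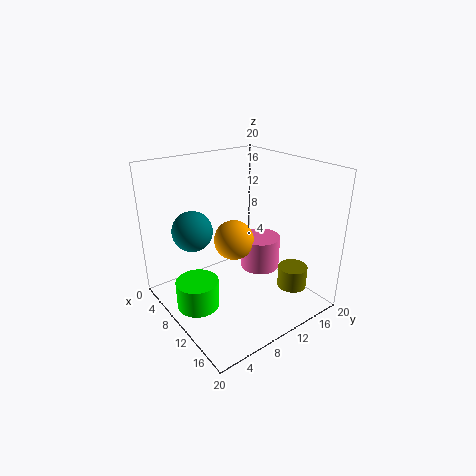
a_1 = 8.5, b_1 = 15.5, c_1 = 3, t_1 = 5, a_2 = 10, b_2 = 3, c_2 = 13, a_3 = 8.5, b_3 = 4, c_3 = 0.5, s_3 = 3, a_4 = 16, b_4 = 15, c_4 = 3.5, s_4 = 2, a_5 = 7, b_5 = 11.5, c_5 = 8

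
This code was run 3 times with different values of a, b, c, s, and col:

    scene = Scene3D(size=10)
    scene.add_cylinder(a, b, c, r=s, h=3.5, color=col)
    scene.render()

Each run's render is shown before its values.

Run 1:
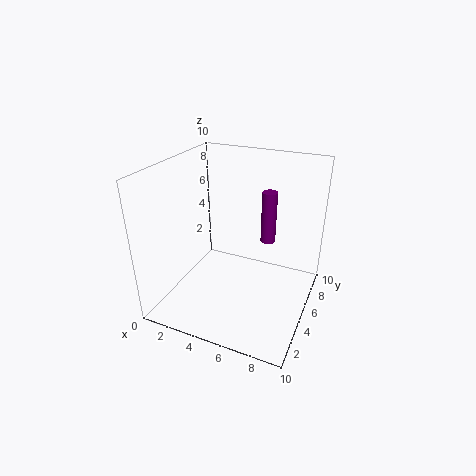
a = 7; b = 5.5; c = 5; s = 0.5; col = 'purple'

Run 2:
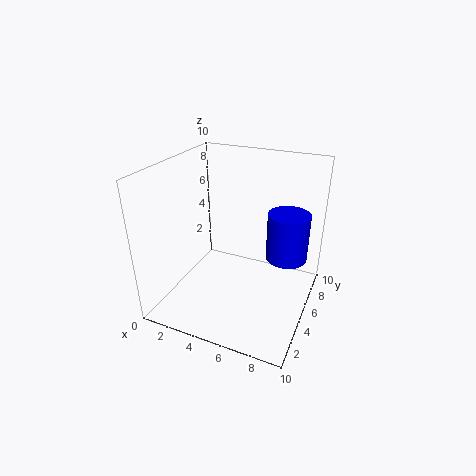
a = 8; b = 7; c = 3; s = 1.5; col = 'blue'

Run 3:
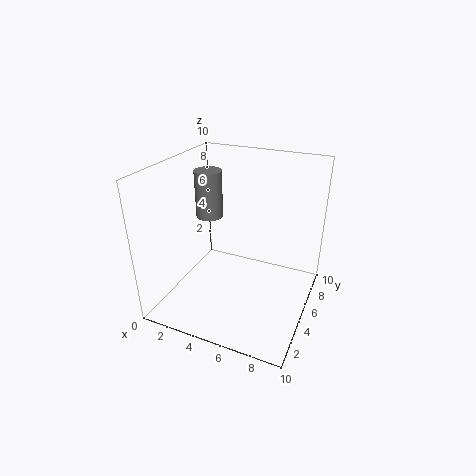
a = 2; b = 6.5; c = 5.5; s = 1; col = 'gray'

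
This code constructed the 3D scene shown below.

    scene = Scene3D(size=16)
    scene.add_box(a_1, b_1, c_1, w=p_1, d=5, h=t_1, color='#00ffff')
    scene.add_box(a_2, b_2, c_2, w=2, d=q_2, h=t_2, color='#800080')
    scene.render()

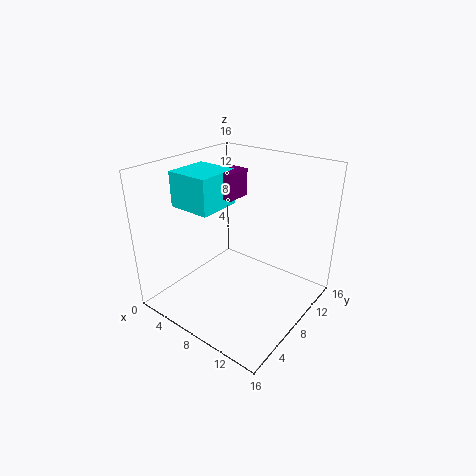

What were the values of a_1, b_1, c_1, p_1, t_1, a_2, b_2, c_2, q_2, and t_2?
a_1 = 1
b_1 = 5
c_1 = 11
p_1 = 5
t_1 = 4
a_2 = 5
b_2 = 8
c_2 = 12
q_2 = 3
t_2 = 3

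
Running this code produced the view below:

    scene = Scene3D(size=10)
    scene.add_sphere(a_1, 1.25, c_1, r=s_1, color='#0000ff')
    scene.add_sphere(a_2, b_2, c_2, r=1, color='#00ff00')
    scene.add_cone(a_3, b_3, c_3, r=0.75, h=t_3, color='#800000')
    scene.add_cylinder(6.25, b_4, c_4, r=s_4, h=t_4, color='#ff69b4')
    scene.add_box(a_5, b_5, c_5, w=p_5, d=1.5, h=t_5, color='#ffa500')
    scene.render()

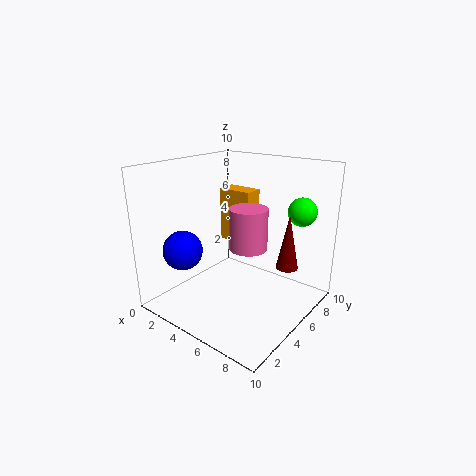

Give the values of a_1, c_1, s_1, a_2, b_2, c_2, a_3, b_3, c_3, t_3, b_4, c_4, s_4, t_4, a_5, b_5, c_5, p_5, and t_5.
a_1 = 3.5, c_1 = 5, s_1 = 1.25, a_2 = 8.25, b_2 = 8, c_2 = 6.75, a_3 = 8.25, b_3 = 6.25, c_3 = 3.25, t_3 = 3.75, b_4 = 4.5, c_4 = 4.75, s_4 = 1.25, t_4 = 2.75, a_5 = 1.25, b_5 = 7.5, c_5 = 3.25, p_5 = 2.75, t_5 = 4.25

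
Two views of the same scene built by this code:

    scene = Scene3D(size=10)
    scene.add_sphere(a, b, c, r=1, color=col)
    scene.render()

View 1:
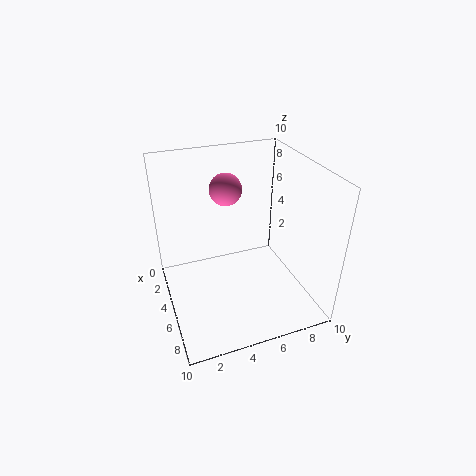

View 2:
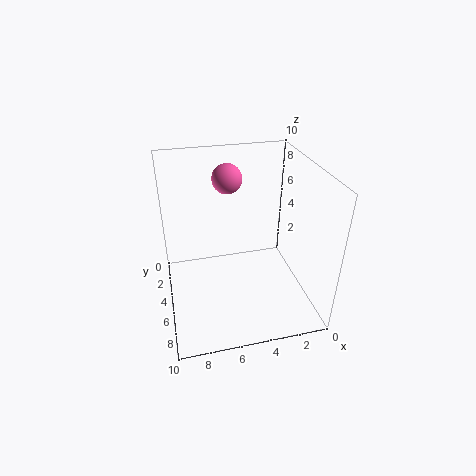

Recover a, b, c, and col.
a = 5.5, b = 4, c = 9, col = 'hotpink'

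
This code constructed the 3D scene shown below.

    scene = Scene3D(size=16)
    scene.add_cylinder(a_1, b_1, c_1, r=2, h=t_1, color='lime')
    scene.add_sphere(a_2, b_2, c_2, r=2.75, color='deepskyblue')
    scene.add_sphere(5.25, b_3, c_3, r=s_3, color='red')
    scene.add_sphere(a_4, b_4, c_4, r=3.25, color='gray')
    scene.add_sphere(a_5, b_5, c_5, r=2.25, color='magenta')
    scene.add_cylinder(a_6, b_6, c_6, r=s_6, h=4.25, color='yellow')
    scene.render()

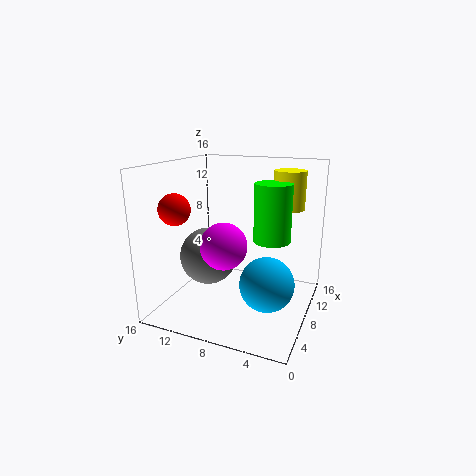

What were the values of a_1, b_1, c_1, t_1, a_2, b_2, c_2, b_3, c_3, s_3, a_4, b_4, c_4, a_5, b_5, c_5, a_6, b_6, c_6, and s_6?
a_1 = 8.5; b_1 = 4.25; c_1 = 8; t_1 = 6.25; a_2 = 4.75; b_2 = 3.5; c_2 = 4.75; b_3 = 14.25; c_3 = 11.25; s_3 = 1.75; a_4 = 7.5; b_4 = 11.5; c_4 = 5.5; a_5 = 2.75; b_5 = 7.25; c_5 = 9; a_6 = 11.25; b_6 = 3.25; c_6 = 11; s_6 = 1.75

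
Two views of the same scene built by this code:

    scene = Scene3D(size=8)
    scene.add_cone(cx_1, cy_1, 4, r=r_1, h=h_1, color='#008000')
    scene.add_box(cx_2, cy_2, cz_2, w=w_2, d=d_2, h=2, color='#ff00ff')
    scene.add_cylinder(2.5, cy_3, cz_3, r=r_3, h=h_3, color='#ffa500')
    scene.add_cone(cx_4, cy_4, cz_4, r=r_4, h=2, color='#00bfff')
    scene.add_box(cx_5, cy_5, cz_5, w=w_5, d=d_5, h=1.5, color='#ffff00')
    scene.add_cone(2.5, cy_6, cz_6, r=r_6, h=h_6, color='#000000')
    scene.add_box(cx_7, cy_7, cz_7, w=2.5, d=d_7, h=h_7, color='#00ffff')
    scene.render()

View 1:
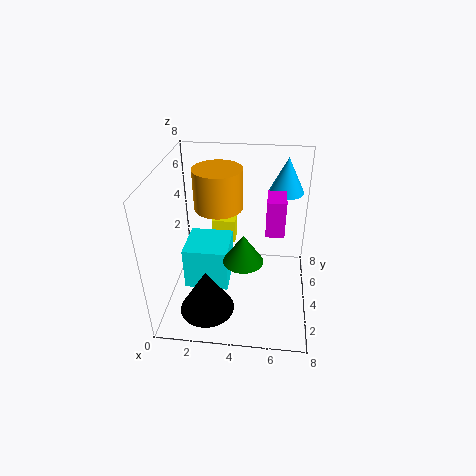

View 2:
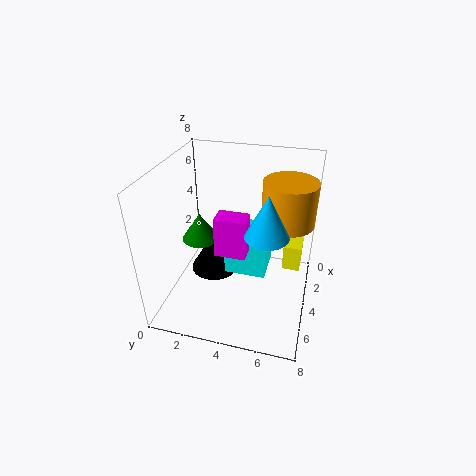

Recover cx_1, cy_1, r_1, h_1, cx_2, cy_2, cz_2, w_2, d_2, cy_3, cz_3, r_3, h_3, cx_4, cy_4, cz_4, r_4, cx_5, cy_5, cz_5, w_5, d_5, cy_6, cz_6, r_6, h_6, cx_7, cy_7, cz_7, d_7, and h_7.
cx_1 = 4.5; cy_1 = 2; r_1 = 1; h_1 = 1.5; cx_2 = 5.5; cy_2 = 3.5; cz_2 = 4.5; w_2 = 1; d_2 = 1.5; cy_3 = 6.5; cz_3 = 4.5; r_3 = 1.5; h_3 = 2.5; cx_4 = 6.5; cy_4 = 6; cz_4 = 6; r_4 = 1; cx_5 = 2; cy_5 = 6.5; cz_5 = 2; w_5 = 1.5; d_5 = 1; cy_6 = 2; cz_6 = 0.5; r_6 = 1.5; h_6 = 2.5; cx_7 = 1; cy_7 = 3; cz_7 = 1; d_7 = 2.5; h_7 = 2.5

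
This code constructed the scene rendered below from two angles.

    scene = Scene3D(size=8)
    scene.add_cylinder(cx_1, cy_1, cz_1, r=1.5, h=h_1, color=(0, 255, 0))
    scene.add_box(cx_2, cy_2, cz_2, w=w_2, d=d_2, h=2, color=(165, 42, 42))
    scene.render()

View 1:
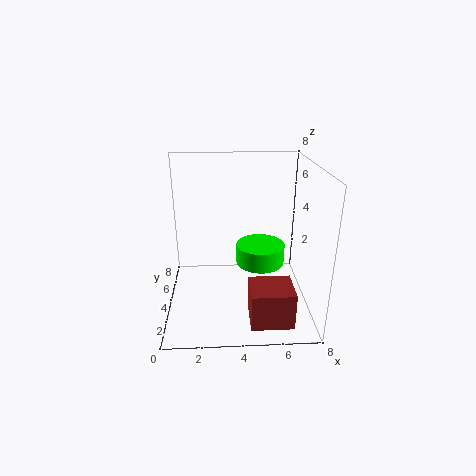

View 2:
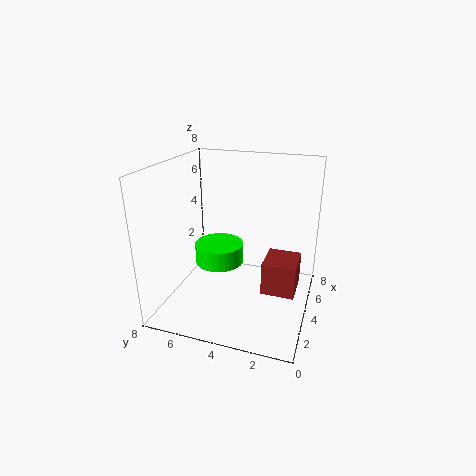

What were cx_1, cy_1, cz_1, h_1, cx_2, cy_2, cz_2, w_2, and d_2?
cx_1 = 5.5, cy_1 = 5.75, cz_1 = 1.5, h_1 = 1.25, cx_2 = 4.5, cy_2 = 0.75, cz_2 = 0.25, w_2 = 2.25, d_2 = 2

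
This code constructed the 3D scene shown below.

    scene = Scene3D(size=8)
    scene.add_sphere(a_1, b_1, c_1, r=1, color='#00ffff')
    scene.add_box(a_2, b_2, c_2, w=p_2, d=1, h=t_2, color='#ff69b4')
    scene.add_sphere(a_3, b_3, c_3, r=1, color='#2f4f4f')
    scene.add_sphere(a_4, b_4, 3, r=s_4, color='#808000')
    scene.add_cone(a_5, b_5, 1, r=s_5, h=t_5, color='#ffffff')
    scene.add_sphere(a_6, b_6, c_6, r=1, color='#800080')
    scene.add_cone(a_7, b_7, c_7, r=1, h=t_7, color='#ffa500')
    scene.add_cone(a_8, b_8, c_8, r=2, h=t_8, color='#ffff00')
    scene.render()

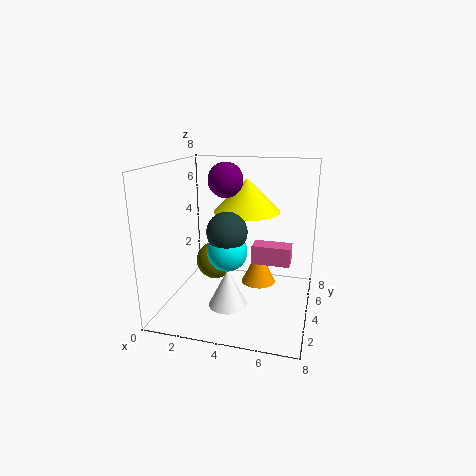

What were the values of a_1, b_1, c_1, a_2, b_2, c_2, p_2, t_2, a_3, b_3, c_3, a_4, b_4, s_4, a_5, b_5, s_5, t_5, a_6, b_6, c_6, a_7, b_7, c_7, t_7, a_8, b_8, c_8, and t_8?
a_1 = 4, b_1 = 2, c_1 = 4, a_2 = 5, b_2 = 3, c_2 = 3, p_2 = 2, t_2 = 1, a_3 = 4, b_3 = 2, c_3 = 5, a_4 = 3, b_4 = 3, s_4 = 1, a_5 = 4, b_5 = 2, s_5 = 1, t_5 = 2, a_6 = 3, b_6 = 5, c_6 = 7, a_7 = 5, b_7 = 5, c_7 = 1, t_7 = 2, a_8 = 4, b_8 = 6, c_8 = 5, t_8 = 2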